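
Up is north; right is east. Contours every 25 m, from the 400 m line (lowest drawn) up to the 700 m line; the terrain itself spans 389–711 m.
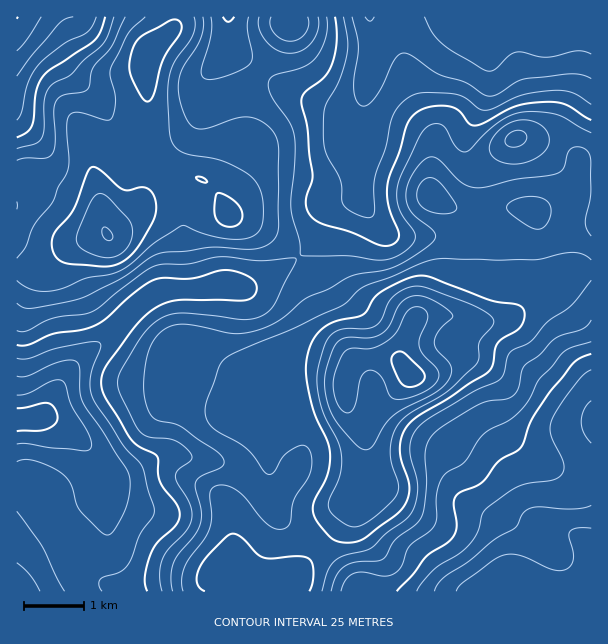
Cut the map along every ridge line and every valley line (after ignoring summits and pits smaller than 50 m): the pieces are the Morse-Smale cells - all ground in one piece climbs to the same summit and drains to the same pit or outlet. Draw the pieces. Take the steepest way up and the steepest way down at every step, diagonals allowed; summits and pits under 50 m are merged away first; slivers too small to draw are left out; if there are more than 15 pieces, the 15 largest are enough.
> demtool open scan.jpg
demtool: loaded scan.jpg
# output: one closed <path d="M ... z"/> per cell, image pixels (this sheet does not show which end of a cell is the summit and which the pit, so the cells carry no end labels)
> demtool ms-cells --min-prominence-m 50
<path d="M299 258l-48 28-78 3-21 6-11 7-33 35-24 18-12 13-14 19-10 23-7 6-25 4 0 62 19 2 11 8 6 20 18 27 8 18 24 25 9 4 23 0 39-6 24 2 9-4 18-12-7 16 1 10 70 0 1-13 5-2 34-37 30-40 9-29 0-22-5-20-12-16-6-15 0-18 8-17 0-4-24-33-14-30-6-21z"/><path d="M591 270l-9 0-12 4-15 14-49 31-30 3-24-6-30 0-6 3-6 8-8 23-1 12-9-4-29 0-7 2-7 6-5 14 0 18 6 15 11 13 3 8 3 15-1 28-8 23-16 24-42 48-11 7 1 13 302-1z"/><path d="M591 16l-221 1 4 18 0 18-7 24-11 60 4 57-10 6-18 6-6 6-14 31-14 14 10 18 6 21 14 30 16 21 9 15 3-2 7-2 29 0 9 4 2-17 13-26 18-5 24 1 20-48-2-43-6-12 27-4 33 1-4-6-2-8-1-25-7-29 2-3 13 1 36 13 9 5 5 7 11-2z"/><path d="M228 16l-52 0-4 14-14 12-10 11 0 70 14 36 9 10 5 2-8 1-9 6-13 14-7 17-31 25-6 0-30 12-30 24-26 0 1 150 24-4 7-6 10-23 14-19 12-13 24-18 33-35 11-7 21-6 78-3 34-20 13-9-23-21-32-16-13-4-7-13 0-11 17-18 7-16 1-17-2-12 0-25 6-20 7-10 0-3-20-16-10-11z"/><path d="M174 16l-158 1 1 253 25 0 30-24 26-11 10-1 31-25 7-17 13-14 9-6 8-1-5-2-9-10-12-30-4-16 0-56 4-7 22-20 3-7z"/><path d="M260 72l-8 12-6 20 0 25 2 12-1 17-7 16-17 18 0 11 7 13 37 16 17 10 13 14 3 0 12-13 14-31 6-6 18-6 10-6-4-57 8-39-10 11-19 0-36-13-18-10z"/><path d="M524 138l-6 0-2 3 6 20 4 42 4 6-33-1-27 4 6 12 2 43-14 36-6 12-5 3 23 4 30-3 49-31 15-14 12-4 10-1 0-105-11 0-5-7-9-5z"/><path d="M369 16l-78 0-1 7-12 22-18 27 21 14 40 18 20 6 13-1 10-13 3-19 7-24 0-18z"/><path d="M30 482l-14 1 1 109 200-1 0-9 5-14-16 10-9 4-24-2-39 6-23 0-9-4-24-25-8-18-18-27-6-20-5-5z"/><path d="M290 16l-60 0-2 4 0 21 11 14 21 17 18-27 12-22z"/>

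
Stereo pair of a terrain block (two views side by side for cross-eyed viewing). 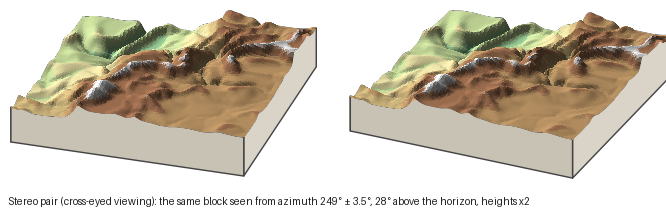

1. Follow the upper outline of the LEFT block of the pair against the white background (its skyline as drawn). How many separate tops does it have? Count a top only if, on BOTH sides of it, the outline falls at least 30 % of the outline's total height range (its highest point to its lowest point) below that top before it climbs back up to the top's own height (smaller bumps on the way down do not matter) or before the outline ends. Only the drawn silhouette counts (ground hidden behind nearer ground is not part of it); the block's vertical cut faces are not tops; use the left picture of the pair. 0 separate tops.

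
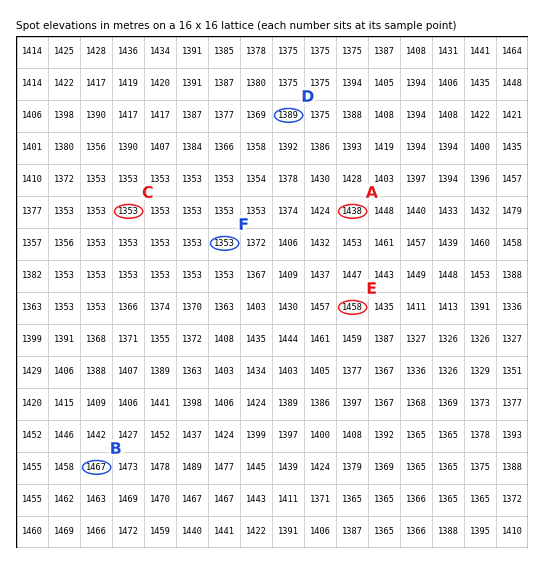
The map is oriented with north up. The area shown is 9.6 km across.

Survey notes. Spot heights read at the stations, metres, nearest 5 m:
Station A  1440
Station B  1465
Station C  1355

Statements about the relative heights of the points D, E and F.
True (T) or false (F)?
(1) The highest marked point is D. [F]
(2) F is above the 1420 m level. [F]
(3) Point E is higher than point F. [T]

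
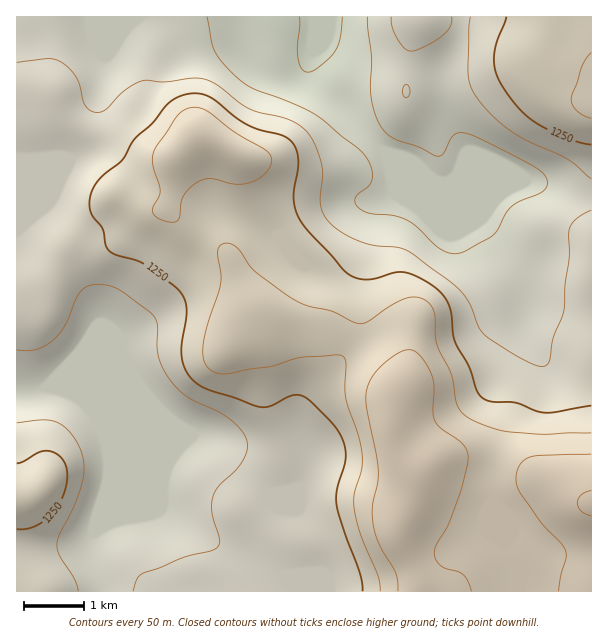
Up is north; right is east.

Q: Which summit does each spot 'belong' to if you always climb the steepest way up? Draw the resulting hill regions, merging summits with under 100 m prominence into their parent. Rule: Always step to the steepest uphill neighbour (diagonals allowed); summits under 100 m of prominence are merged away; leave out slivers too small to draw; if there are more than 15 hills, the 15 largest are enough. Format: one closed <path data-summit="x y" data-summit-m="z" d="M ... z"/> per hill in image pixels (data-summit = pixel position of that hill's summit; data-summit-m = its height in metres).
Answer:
<path data-summit="591 504" data-summit-m="1406" d="M323 16l-307 1 0 375 17-1 8-3 25 3 15 9 9 8 14 26 5 19 0 23-6 22 0 14-12 30 0 9 9 27 2 13 489 1 1-395-28-4-43-15-68 0-9 4-6 0-39-16-31-31-28-39-26-25-2-14 12-30z"/><path data-summit="591 104" data-summit-m="1305" d="M591 16l-267 0 0 11-11 24-1 12 7 14 21 19 28 39 31 31 12 6 27 10 6 0 9-4 68 0 43 15 27 3z"/><path data-summit="38 492" data-summit-m="1297" d="M53 388l-12 0-25 5 0 198 85 1 1-7-11-34 0-9 12-30 0-14 6-22-1-32-4-10-14-26-18-14z"/>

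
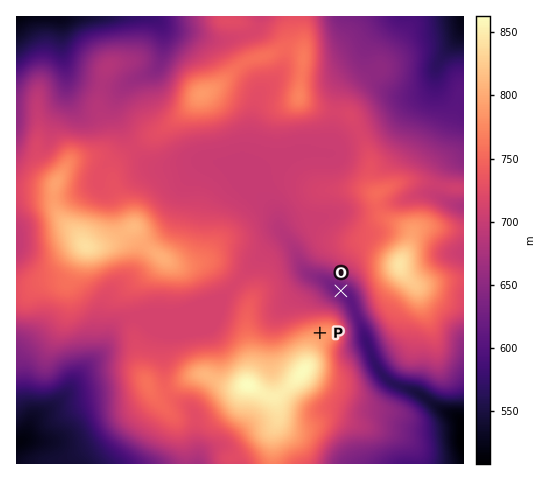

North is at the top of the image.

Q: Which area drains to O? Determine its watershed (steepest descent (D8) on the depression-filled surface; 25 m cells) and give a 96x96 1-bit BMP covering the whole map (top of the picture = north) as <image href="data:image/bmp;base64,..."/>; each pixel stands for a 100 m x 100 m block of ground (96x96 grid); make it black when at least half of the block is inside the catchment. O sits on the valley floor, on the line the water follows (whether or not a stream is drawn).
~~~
<image width="96" height="96" href="data:image/bmp;base64,Qk2+BAAAAAAAAD4AAAAoAAAAYAAAAGAAAAABAAEAAAAAAIAEAAATCwAAEwsAAAIAAAAAAAAA////AAAAAAAAAAAAAAAAAAAAAAAAAAAAAAAAAAAAAAAAAAAAAAAAAAAAAAAAAAAAAAAAAAAAAAAAAAAAAAAAAAAAAAAAAAAAAAAAAAAAAAAAAAAAAAAAAAAAAAAAAAAAAAAAAAAAAAAAAAAAAAAAAAAAAAAAAAAAAAAAAAAAAAAAAAAAAAAAAAAAAAAAAAAAAAAAAAAAAAAAAAAAAAAAAAAAAAAAAAAAAAAAAAAAAAAAAAAAAAADAAAAAAAAAAAAAAAPgAAAAAAAAAAAAAAfwAAAAAAAAAAAAAB/4AAAAAAAAAAAAAB/8AAAAAAAAAAAAAB/+AAAAAAAAAAAAAB//AAAAAAAAAAAAAB//gAAAAAAAAAAAAB//gAAAAAAAAAAAAB//gAAAAAAAAAAAAB//gAAAAAAAAAAAAB//wAAAAAAAAAAAAB//4AAAAAAAAAAAAB//8AAAAAAAAAAAAB//8AAAAAAAAAAAAB//8AAAAAAAAAAAAB//8AAAAAAAAAAAAB//8AAAAAAAAAAAAA//8AAAAAAAAAAAAA//8AAAAAAAAAAAAA//8AAAAAAAAAAAAA//+AAAAAAAAAAAAB///AAAAAAAAAAAAD///gAAAAAAAAAAAH///gAAAAAAAAAAAP///gAAAAAAAAAAAf///wAAAAAAAAAAA////4AAAAAAAAAAB////8AAAAAAAAA//////+AwAAAAAAB///////D4AAAAAAH////////8AAAAAAP////////8AAAAAAf////////+AAAAAA/////////+AAAAAB/////////8AAAAAB/////////4AAAAAB/////////wAAAAAD/////////AAAAAAD////////8AAAAAAH////////8AAAAAAH////////8AAAAAAP////////8AAAAAAP////////4AAAAAAf////////4AAAAAAf////////wAAAAAAf////////wAAAAAAf////////wAAAAAAf////////wAAAAAAf////////wAAAAAAP////////wAAAAAAH////////wAAAAAAD////////wAAAAAAB////////gAAAAAAA////////gAAAAAAAf///////AAAAAAAAH///////AAAAAAAAB//////+AAAAAAAAA//////+AAAAAAAAAf/////8AAAAAAAAAH/////8AAAAAAAAAD/////gAAAAAAAAAB////wAAAAAAAAAAA////AAAAAAAAAAAAf//+AAAAAAAAAAAAP//+AAAAAAAAAAAAB//+AAAAAAAAAAAAA//+AAAAAAAAAAAAAf/+AAAAAAAAAAAAAP/+AAAAAAAAAAAAAH/+AAAAAAAAAAAAAD//AAAAAAAAAAAAAA//AAAAAAAAAAAAAAH/AAAAAAAAAAAAAAA+AAAAAAAAAAAAAAAAAAAAAAAAAAAAAAAAAAAAAAAAAAAAAAAAAAAAAAAAAAAAAAAAAAAAAAAAAAAAAAAAAAAAAAAAAAAAAAAAAAAAAAAAAAAAAAAAAAAAAA="/>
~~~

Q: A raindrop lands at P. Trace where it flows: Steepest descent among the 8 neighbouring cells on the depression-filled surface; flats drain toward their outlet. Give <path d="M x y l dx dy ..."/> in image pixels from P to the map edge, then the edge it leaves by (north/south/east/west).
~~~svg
<path d="M320 333l0-27 15-15 6 0 2 1 7 6 0 3 4 5 1 6 7 14 12 35 7 11 12 12 19 6 7 3 16 13 11 6 2 0 7 4 8 8"/>
exit: east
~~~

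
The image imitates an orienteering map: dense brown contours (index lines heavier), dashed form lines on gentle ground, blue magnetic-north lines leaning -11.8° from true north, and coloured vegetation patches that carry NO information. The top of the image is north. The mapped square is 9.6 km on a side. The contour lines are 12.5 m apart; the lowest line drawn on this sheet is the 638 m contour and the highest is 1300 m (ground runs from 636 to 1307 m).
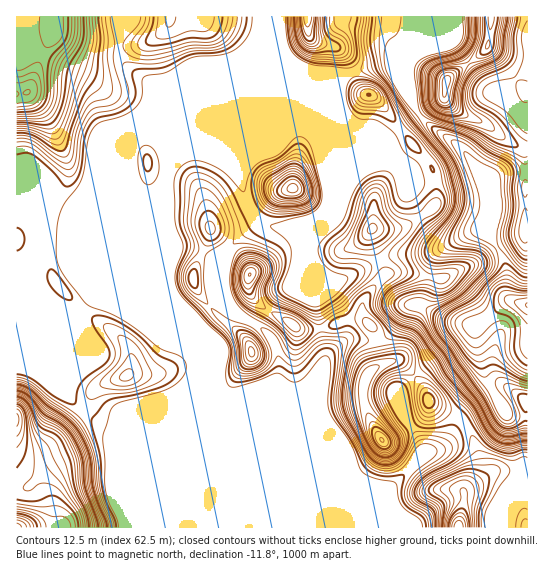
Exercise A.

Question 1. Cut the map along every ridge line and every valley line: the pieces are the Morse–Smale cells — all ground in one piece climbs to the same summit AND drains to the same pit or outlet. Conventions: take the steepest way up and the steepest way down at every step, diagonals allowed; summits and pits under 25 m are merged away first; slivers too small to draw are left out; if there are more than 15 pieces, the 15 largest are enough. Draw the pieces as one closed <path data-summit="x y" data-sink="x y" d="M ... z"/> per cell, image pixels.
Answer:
<path data-summit="458 527" data-sink="527 305" d="M170 291l1 12 48 116-2 23-2 8-5 5-4 0-6-5-9-19 0 97 337-1 0-109-21-3-12-19-8 3-18 12-12 11-9 19-7 7-19 7-33 34-26-5-6-3-10-9-62-25-51-50-10-4-8-12-27-67-13-13z"/><path data-summit="17 94" data-sink="527 305" d="M119 16l-103 1 1 196 12 3 20 9 18 2 75-31 2-2-7-5-6-20 0-16 2-8 8-8 154-63-108-1-18 8-18 3-20-13-11-14z"/><path data-summit="382 439" data-sink="527 305" d="M441 249l-14 4-36 3-52 25-5 0-12-8 6 18 17 27 0 20-18 19-4 12-21 22-59 1-11 5 53 50 62 25 12 11 30 6 35-36-5-15-15-23-4-26 30-26 31-22 14-15-33-9-19-11 10-45z"/><path data-summit="127 375" data-sink="527 305" d="M163 187l-6 6-7 2-26 26-31 73-16 22-11-3-30-23 0 32 29 71 26 24 20 10 10-2 32-14 12-12 20-12 10-17-2-15-24-56-1-77-3-32z"/><path data-summit="17 527" data-sink="527 305" d="M195 363l-2 11-5 9-26 18-44 44-5 3-6-1-13 2-24 8-20 11-21 19-12 1-1 39 174 1 1-97 6 15 9 9 4 0 5-5 4-17 0-14z"/><path data-summit="17 527" data-sink="527 305" d="M337 73l-42 0-154 64-8 8-2 8 0 16 6 20 7 5-2 2-75 31-18-2-20-9-12-3-1 89 5-1 13-16 20 20 17 11 6 0 16-22 28-69 29-30 7-2 7-7 5-19 12-11 152-64 7-7 4-8-1-2z"/><path data-summit="250 274" data-sink="527 305" d="M319 216l-29 12-19-1-12-4-20 14-14 17-2 13 0 22 6 18 10 9 24 13 10 12 6 16-2 22-11 8-17 5 53-1 11-10 11-15 1-15-9-52-3-5 0-29-4-11 0-12z"/><path data-summit="373 229" data-sink="527 305" d="M345 113l-2 58-15 35-8 9-11 27 0 12 6 12 14 13 10 2 44-22 15-4 35-3 25-12 1-3-17 0-15-14-19-30-9-28-36-36-8-2z"/><path data-summit="17 527" data-sink="527 305" d="M478 231l-4 0-20 10-18 14-13 51 19 11 34 9 0 16 8 31 7 16 16 26 20 2 1-111-11-3-10-8 0-25-3-9-12-22z"/><path data-summit="446 82" data-sink="527 305" d="M454 43l-27 6-15 10-4 10 4 33 9 16 36 26 19 23 19 44-4 27 14 27 2 30 10 8 10 2 1-155-22-10-20-16-27-12-14-13-1-6 3-14 21-16z"/><path data-summit="210 229" data-sink="527 305" d="M330 93l-149 63-12 11-5 18 4 44 7 17 2 2 16 1 18 10 6 0 8-6 14-16 22-14-14-21-7-24 3-8 12-14 23-11z"/><path data-summit="170 17" data-sink="527 305" d="M278 16l-157 0-2 37 5 10 7 8 20 13 18-3 18-8 127 0-20-9-9-10-5-13z"/><path data-summit="17 419" data-sink="527 305" d="M34 285l-9 12-9 6 1 185 12-1 21-19 20-11 24-8 13-2 6 1 5-3 31-31-32 13-6 0-20-10-20-18-8-12-27-65 0-32z"/><path data-summit="293 189" data-sink="527 305" d="M339 85l-61 60-23 11-12 14-3 8 7 24 6 12 9 9 20 5 13-1 23-10 10-11 16-40 0-55-4-9z"/><path data-summit="458 527" data-sink="527 305" d="M419 115l-30 24-25-9 35 35 13 36 15 22 11 12 7 4 12 0 21-8 12 6 5-16 0-10-19-44-19-23-24-16z"/>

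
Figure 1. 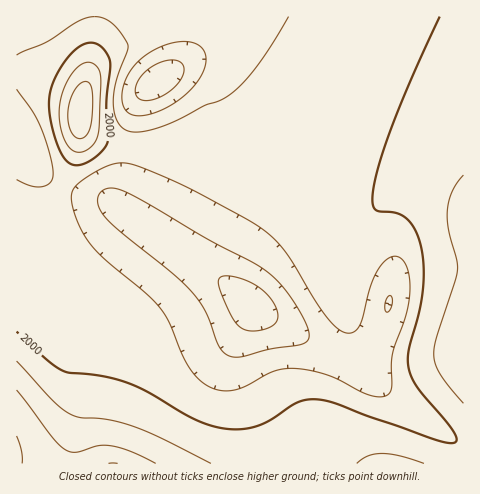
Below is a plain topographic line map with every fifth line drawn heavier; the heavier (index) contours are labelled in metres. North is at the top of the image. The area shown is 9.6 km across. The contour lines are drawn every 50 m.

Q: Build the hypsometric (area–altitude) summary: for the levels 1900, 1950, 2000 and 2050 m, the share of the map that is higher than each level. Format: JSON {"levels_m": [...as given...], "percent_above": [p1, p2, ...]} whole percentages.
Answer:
{"levels_m": [1900, 1950, 2000, 2050], "percent_above": [91, 72, 27, 8]}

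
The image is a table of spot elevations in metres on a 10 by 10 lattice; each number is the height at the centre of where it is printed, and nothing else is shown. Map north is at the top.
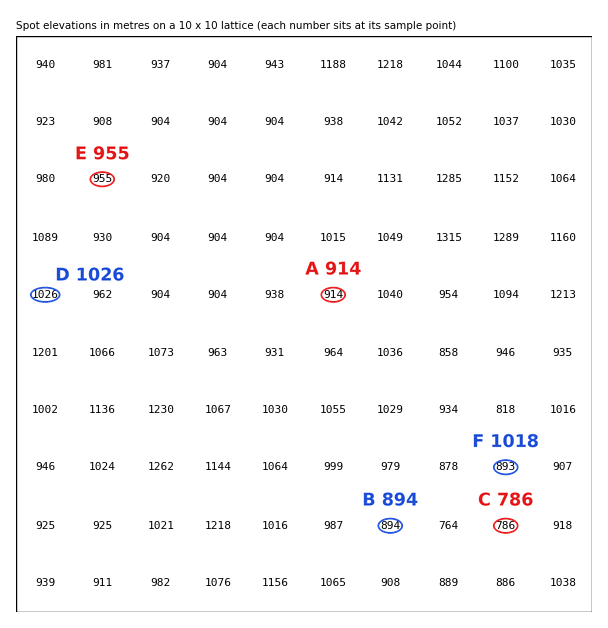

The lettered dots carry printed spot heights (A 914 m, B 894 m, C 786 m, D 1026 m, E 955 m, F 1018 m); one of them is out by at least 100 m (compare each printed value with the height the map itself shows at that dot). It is F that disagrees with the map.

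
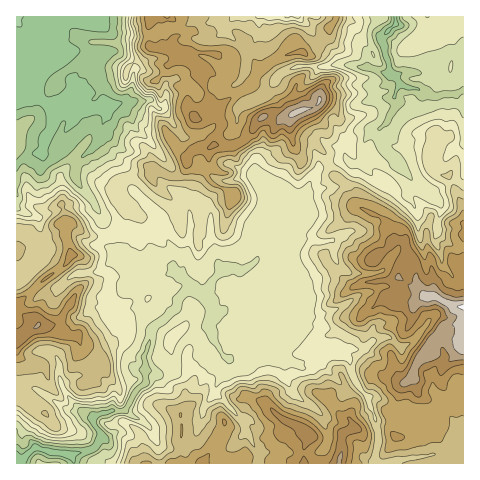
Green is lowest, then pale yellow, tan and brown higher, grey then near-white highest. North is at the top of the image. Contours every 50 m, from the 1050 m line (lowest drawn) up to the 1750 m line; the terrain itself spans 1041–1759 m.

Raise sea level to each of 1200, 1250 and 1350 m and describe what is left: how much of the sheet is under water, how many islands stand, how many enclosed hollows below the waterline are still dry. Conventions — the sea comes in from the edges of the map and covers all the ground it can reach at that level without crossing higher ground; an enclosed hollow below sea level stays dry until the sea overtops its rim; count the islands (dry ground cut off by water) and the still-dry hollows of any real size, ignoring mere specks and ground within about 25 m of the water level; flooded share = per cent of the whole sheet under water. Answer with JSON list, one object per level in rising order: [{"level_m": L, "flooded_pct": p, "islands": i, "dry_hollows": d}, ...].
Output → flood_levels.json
[{"level_m": 1200, "flooded_pct": 11, "islands": 0, "dry_hollows": 0}, {"level_m": 1250, "flooded_pct": 18, "islands": 0, "dry_hollows": 0}, {"level_m": 1350, "flooded_pct": 46, "islands": 0, "dry_hollows": 0}]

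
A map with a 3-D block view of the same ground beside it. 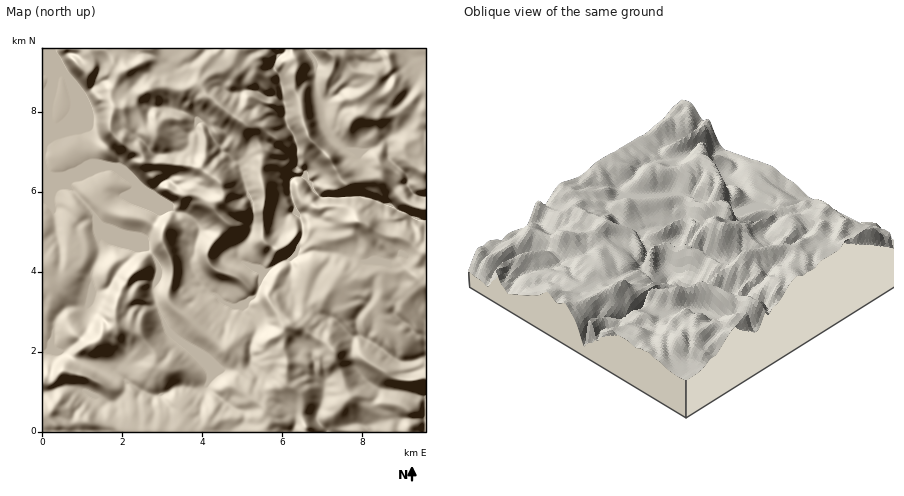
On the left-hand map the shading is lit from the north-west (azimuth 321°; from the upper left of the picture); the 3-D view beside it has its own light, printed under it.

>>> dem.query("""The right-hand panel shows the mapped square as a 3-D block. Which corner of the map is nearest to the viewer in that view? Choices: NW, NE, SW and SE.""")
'NE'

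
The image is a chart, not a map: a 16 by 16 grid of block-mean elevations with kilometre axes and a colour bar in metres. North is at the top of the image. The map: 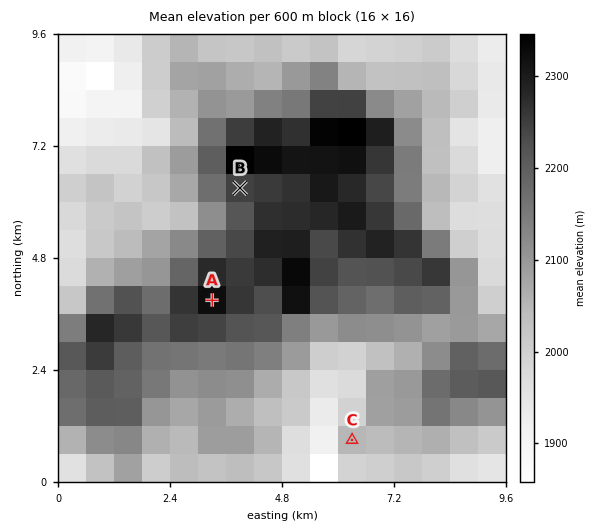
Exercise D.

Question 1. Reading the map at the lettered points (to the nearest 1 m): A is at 2337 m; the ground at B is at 2238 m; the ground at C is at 2063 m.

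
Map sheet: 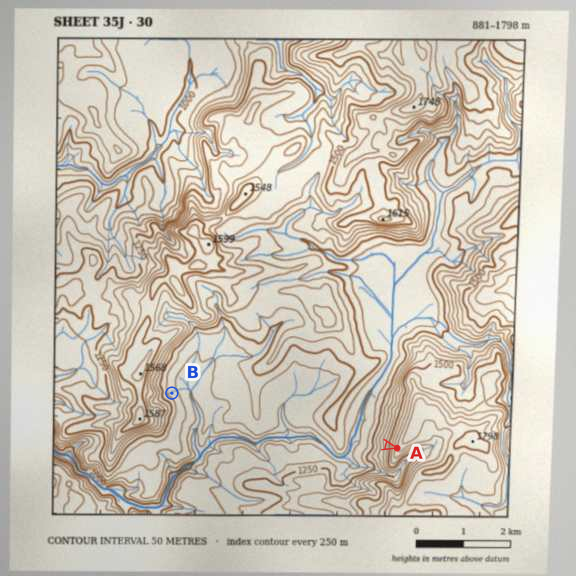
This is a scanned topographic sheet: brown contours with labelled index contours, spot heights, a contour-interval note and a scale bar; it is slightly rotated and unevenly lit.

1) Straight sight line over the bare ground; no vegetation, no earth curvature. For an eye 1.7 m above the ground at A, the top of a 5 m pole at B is in view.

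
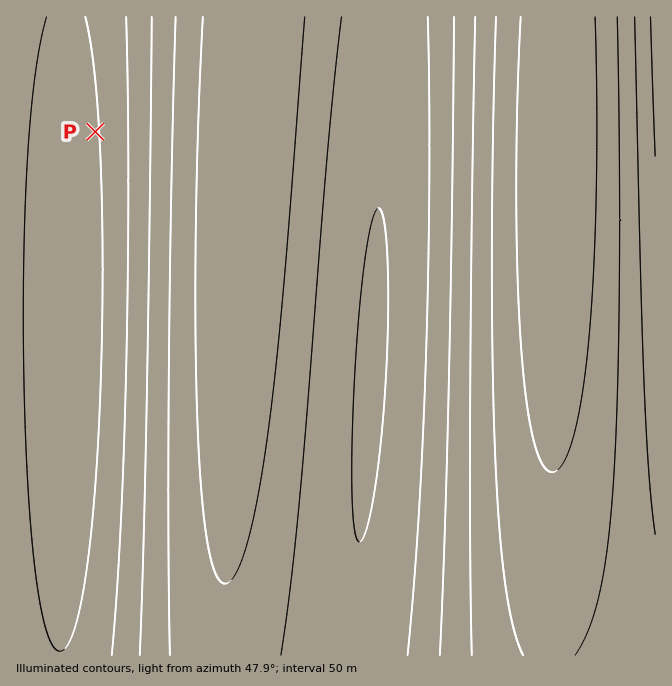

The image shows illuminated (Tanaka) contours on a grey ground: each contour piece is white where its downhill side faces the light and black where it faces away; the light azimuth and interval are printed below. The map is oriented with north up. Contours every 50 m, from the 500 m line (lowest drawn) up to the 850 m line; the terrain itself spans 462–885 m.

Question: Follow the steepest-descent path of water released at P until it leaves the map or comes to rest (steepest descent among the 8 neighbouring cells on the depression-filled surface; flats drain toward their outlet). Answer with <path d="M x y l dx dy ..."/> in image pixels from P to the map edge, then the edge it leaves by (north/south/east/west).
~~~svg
<path d="M95 132l145 0 0-40 2-2 0-20 2-2 0-15 1-1 0-10 2-2 0-8 2-2 0-5 1-2 0-3 2-3"/>
exit: north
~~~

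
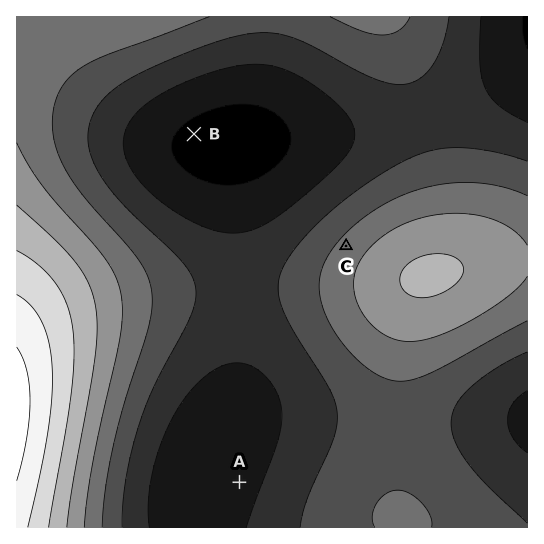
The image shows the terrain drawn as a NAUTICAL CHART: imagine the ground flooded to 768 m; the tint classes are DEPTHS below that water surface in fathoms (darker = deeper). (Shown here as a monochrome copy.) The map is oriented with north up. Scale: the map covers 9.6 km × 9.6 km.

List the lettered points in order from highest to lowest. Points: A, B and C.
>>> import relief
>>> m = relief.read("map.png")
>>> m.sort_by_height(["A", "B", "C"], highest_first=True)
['C', 'A', 'B']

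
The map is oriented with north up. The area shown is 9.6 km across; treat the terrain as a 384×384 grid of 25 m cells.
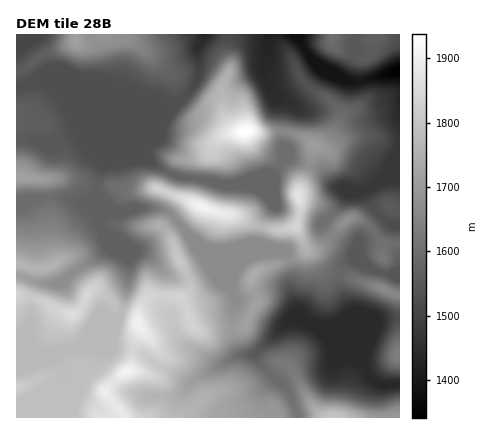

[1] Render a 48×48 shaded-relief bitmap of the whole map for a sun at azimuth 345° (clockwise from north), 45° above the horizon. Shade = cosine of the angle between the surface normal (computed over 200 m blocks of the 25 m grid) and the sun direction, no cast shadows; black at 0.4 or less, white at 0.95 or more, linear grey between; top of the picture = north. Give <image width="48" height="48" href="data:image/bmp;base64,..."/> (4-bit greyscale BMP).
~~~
<image width="48" height="48" href="data:image/bmp;base64,Qk32BAAAAAAAAHYAAAAoAAAAMAAAADAAAAABAAQAAAAAAIAEAAATCwAAEwsAABAAAAAAAAAAAAAAABEREQAiIiIAMzMzAERERABVVVUAZmZmAHd3dwCIiIgAmZmZAKqqqgC7u7sAzMzMAN3d3QDu7u4A////AIiIiImqmImqupmZh3iIiZmZmIve3d3u3IiIiImqiJmqqpmZl3iImZmZmJzu7d3u7niIiImqiJmImYiaqYiIiaqqmLzu7t3e73eIiIiaqXZmZmeJqqmIiJu6ibvN3Lu7zamIiIiay3Q0Vmd3m7uqmZqYiqq7u6qXZqqpmIiJvLhWeIdmeavLqqmHiYiaqpmGMZmZmZmZq8ypmHZmZnm8u6mImHeJmZmHQ4iImZmZmry5h3iHdlV5mquqqXeImZmZiIiIiImZmZqXZoiHZURERZzcupiIiImruoiId3iIiJmGZ4h2VFVUIlrNzLmYiIiby4iId2aIiJl2iIh2Z3d3UyWszLmIiIiazIiId2VoiJqYmYiHiYiJhSJpqpiIiIiJu3iIiIZXiIq5mIiImYialiEmiYdmeIiIiXd4mrpmiIvKiIiIiIiJqEEDZ3VEVnZURXeavNyGeJvbiIiIiZiJmXQjRVVVREMhE5q83dy4eKvcqqqpiaqYeIdUREZmVDIjabu6qrzbmZvczMy6mamZh3ZVVVZ3ZVaKu6h1VovdyprN3MuZmZiJqGQzRVZ3eJvMund3VFjN7KrN26d4mYiJu5dDNERniqqoZ5qqmGaL3Lqt24eJmIiIm7qXZDNGeZl2Zru7u6iIqqmaqYiZmIiIiaqphlVVZ4iIhqqqu7upmYh3eImZh2VneIdVVomGVomZmKqqqrupmIdURoqodTIiNFQiJYq4VGeKu6qqqqqpiIh3Z5umMzMhE1eYZVm6dEaKqqqqmZmZiZq8zLpzIjREVp3utjWbt1eZiKqqmZmZiZm83bcyNGiZmZzutyJZ3bqpd5maqZmIiHd3ZkI2m83u3Kq5ZjNpzuypmWd3iIiIiHdkECat7u7+7bmXaFV6q8u7ujMzRGeImImYd63/7t3My5iZu3VoiImru0RWVWeJqqq87t3ty4ZmiIib3aZDRmeJqpmrupmZq7vN/9lkMQABNWeL7rdBFGd4iLu8zLqqmaq8zIQiEAARESV6zKdTJGd3iMy7uqmZiIiZmZmXZVRDEBR4qYZmVGd3eMupmZmIiIiIms25mXZTEBNoiId4dVZ2aKmYiJmIiIiIibu6updTIQFGaKqpl2Z3eIiIiJiIiIiIiJqqu7mHdUVonNy6mYiJmIiIiIiIiIiIiJupq7u8uprM3u7bqZmZmYiJmYiIiIiIiJvLqqvMyovd3dzLqIiJiJmZmYiIiIiIiInNyZq8uXnMupmaqpiIiKmZmIiIiIiIiIid25qruHipmHeKzMqIiKqZmIiIiIiIiId63bmbuIiYd3m8zd26qYmZiIiIiIiId3d3vdqJuZiId5vczMzMy3eIiIiIiIh3ZniHnN2WiZmYiKu7l1Z5u5d3iHVVVnd2ZniZms3GaImZiaqGQyEBR7qGZTIiNEVVZ3iZqr3qZ4mZqpcxFFQgAaupdDNEQzNGeIiIq7zsh4mZuoQSR4h0IJq7qGZ3dlVniZiHi8u7iImbuoZmeIiHZYmrupiIiHd4iZmXe8uph4mryomYd4iHdw=="/>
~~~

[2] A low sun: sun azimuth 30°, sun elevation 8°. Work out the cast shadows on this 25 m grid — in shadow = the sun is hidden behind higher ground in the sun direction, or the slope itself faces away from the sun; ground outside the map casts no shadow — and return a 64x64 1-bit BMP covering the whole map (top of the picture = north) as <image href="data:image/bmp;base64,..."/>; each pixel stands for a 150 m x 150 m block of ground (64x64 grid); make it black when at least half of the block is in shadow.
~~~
<image width="64" height="64" href="data:image/bmp;base64,Qk0+AgAAAAAAAD4AAAAoAAAAQAAAAEAAAAABAAEAAAAAAAACAAATCwAAEwsAAAIAAAAAAAAA////AAAAAAAAAAAAAAPAAAAAAAAAA4AAAAYAAAADgAAABgAAAAMAAAAAPwAAAgAcAAB/AAAAAB4AAH4AAAAAHwAAAAAAAAAfAAAAAAAAAB8AAAAAAAAADwAABwGMAAAEAABOB44AAAAAAHwPDgAB8AAAeA4EAAH4AAAwAAAAA/gAgDAAAABH/AAAAAAAAf/+AAAAAAAP//8QAAAAAA/3/wAAAAAAD/P/AAAAAAQP4/4AAAAABg/D+BwAAAAAD4GA/gAAcAAfgADiAADwAB/AHAAAEeMAB+A8AAA/5+D/wDgAAH/P+f8AIAAAf8///wAAAAB/n///AAAAAH+///4A4AAAf3//wADgAAA4//gAAIAAAD//4BwAAAAAP/8AHgAA4AD//AAeAAD8AB/wAB4AAP8BD4DgHAAA/wAEB/wIDADwAAA//ggfAAAAAP//AB8AAAAB///gHAAAAAH//8AYAAAAAYY/hwAAAAAADD8PAAAAAAAAPw8AAAAAAAA/jwAAAAAAMAAAAAAAAAAYAAAAAAAAAAAAAAAAAAAAAAAAAAAAAAAAAAHwAAAAAAAAA/AAAAAAAAAHwAACAAAAAAeAAAfgAAAABwfAB/84AAAGP/gH//wAAAR//gf//AAABP//B//8AAAA/w8D//gAAAD8AwPh8AAAAPgBAAAAAAAA4AABAAAAAAAgAA=="/>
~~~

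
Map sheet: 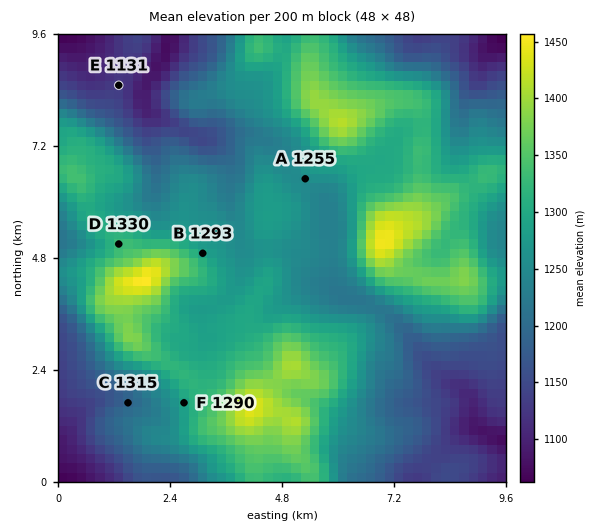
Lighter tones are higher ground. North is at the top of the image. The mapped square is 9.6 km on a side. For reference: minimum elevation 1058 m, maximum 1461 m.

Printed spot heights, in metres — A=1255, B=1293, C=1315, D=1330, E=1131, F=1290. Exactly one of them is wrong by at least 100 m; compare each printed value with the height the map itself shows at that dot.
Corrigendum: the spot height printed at C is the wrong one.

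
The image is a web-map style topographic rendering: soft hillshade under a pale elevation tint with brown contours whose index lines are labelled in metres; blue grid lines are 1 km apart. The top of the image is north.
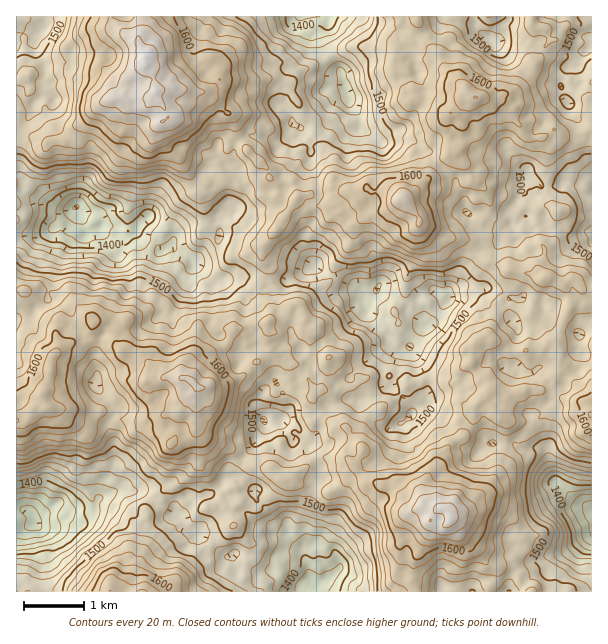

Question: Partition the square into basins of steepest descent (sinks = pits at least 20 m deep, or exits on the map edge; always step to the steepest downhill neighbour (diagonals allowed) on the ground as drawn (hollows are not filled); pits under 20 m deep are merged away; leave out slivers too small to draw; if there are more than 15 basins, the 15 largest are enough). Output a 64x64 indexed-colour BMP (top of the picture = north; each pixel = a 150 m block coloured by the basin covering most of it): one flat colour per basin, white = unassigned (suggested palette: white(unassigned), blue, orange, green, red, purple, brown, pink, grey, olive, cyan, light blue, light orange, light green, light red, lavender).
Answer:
<image width="64" height="64" href="data:image/bmp;base64,Qk12CAAAAAAAAHYAAAAoAAAAQAAAAEAAAAABAAQAAAAAAAAIAAATCwAAEwsAABAAAAAAAAAA////ALR3HwAOf/8ALKAsACgn1gC9Z5QAS1aMAMJ34wB/f38AIr28AM++FwDox64AeLv/AIrfmACWmP8A1bDFACIiIiIiIiMzMzMzMzMzMzMzMzMzMzMAAAAAAAAFVVVVIiIiIiIiIzMzMzMzMzMzMzMzMzMzMwAAAAAAAFVVVVUiIiIiIiIjMzMzMzMzMzMzMzMzMzMzAAAAAAAAVVVVVSIiIiIiIiMzMzMzMzMzMzMzMzMzMzMAAAAAVQVVVVVVIiIiIiIiIjMzMzMzMzMzMzMzMzMzMzAAAAVVVVVVVVUiIiIiIiIiMzMzMzMzMzMzMzMzMzMzMAAAVVVVVVVVVSIiIiIiIiIzMzMzMzMzMzMzMzMzMzMzAAVVVVVVVVVVIiIiIiIiIjMzMzMzMzMzMzMzMzMzMzMABVVVVVVVVVUiIiIiIiIiIzMzMzMzMzMzMzMzMzMzMyJVVVVVVVVVVSIiIiIiIiIjMzMyMzMjMzMzMzMzMzPDVVVVVVVVVVVVIiIiIiIiIiIzMzIiIiIzMzMzMzMzPMVVVVVVVVVVVVUiIiIiIiIiIiMzIiIiIiMzMyIzMzPMxVVVVVVVVVVVVSIiIiIiIiIiIjMiIiIiKjIiIiM8zMzMVVVVVVVVVVVVIiIiIiIiIiIiIiIiIiKqqiIiIszMzMxVVVVVVVVVVVUiIiIiIiIiIiIiIiIiqqqqoiIqzMzMzMVVVVVVVVVVVSIiIiIiIiIiIiIiIiqqqqqqqqrMzMzMzFVVVVVVVVVVIiIiIiIiIiIiIiIqqqqqqqqqqszMzMzMVVVVVVVVVVUiIiIiIiIiIiIiKqqqqqqqqqqozMzMzMzMVVVVVVVVVSIiIiIiIiIiIiKqqqqqqqqqqoiMzMzMzMxVVVVVVVVVIiIiIiIt3dIiIqqqqqqqqqoRiIzMzMzMzMVVVVVVVVUiLd3d3d3d3d0iqqqqqqqqoRGIiIzMzMzMxVJVVVVVVSIt3d3d3d3d3dKqqqqqqqqhGIiIiMzMzMzMIlVVVVIgIi3d3d3d3d3d3aqqqqqqqqIRiIiIjMzMzMzCIiIiIiAiIt3d3d3d3d3SIiKqqqqqIhERiIiJnMyczCIiIiIiACIi3d3d3d3RERIiIiKqqqoiERmZmZmZmZzCIiIiIgAAIiLd3d3d3dEREiIiIiqqoiIhmZmZmZmZmZIiIiIiAAAiIt3d3d3RERERIiIiIqIiIiiZmZmZmZmZkiIiIiIAACIiIt3d0REREREiIiIiIiIiiIiZmZmZmZmSIhEREgAAIiIiIiIhERERERIiIiIiIiKIiIiZmZmZmZkRERERAAAiIiIiIhERERERERERIiIiiIiIiImZmZmZmZEREREQACIiIiIRERERERERERER7iKIiIiIiJmZmZmZkRERERAAIiIiIRERERERERERERHuIoiIiIiImZmZmZmREREREAAiIiERERERERERERERGI7uiIiIiIiJmZmZmYgRERERABEREREREREREREREREYju7oiIiIiImZmZmZiIERERAAERERERERERERERERERju7u7oiIiIiZmZmZmIgRERYGYREREREREREREREREREe7u7uiIiIiImZmZmYiBFmZmZhERERERERERERERERER7u7u7oiIiIiZmZmZhmZhZmZmERERERERERERERERER7u7u7uiIiIiJmZmZZmZmEWZmYREREREREREREREREREe7u7u7oiIiIiZmZlmZmZmZmZhERERERERERERERERER7u7u7uiIiIiJmWZmZmZmZmZmEREREREREREREREREREe7u7u7oiIiIlmZmZmZmZmZmYRERERERERERERERERERHu7u7u6IiIhmZmZmZmZmZmZhEREREREREREREREREREe7u7u7u6IhmZmZmZmZmZmZmERERERERERERERERERERLu5E7u7uhmZmZmZmZmZmZmYRERERERERERERERERESIkRERHfnd3ZmZmZmZmZmZmZhERERERERERERERERERJERER3d3d3d2IiZmZmZmZmZmERERERERERERERERERFERERHd3d3d3ciImZmZmZmZmYRERERERERERERERERFEREREd3d3d3d3IiZmZmZmZmZhERERERERERERERERFERERER3d3d3d3dyZmZmZmZmZmERERERERERERERERFERERER3d3d3d3d3JmZmZmZmZmYRu7sREREREREREREURERER3d3d3d3d3ciZmZmZmZmZru7u7EREREREREREURERERHd3d3d3d3dyJmZmb/////u7u7uxERERERERERREREREd3d3d3d3d3JmZmZv////+7u7u7sRERERERERREREREd3d3d3d3d3RGZmZv/////7u7u7u7ERERERERREREREd3d3d3d3d0RERmZv//////u7u7u7u7IiERERRERERER3d3d3d3d0RERAAAD/////+7u7u7u7siJERCIkRERER3d3d3d3d3RERAAAAA/////7u7u7u7IiIkREQiJEREREd3d3d3d3RERAAAAAAP////u7u7u7siIiREREJEREREREd3d3d3RERAAAAAAAD///+7u7u7uyIiREREREREREREREd3d3dEREAAAAAAAP///7u7u7u7IiJEREREREREREREREd0REREAAAAAAAAD///u7u7u7uyIkREREREREREREREREREREAAAAAAAAAP//+7u7u7u7siREREREREREREREREREREQAAAAAAAAA///7u7u7u7siJERERERERERERERERERERAAAAAAAAP////"/>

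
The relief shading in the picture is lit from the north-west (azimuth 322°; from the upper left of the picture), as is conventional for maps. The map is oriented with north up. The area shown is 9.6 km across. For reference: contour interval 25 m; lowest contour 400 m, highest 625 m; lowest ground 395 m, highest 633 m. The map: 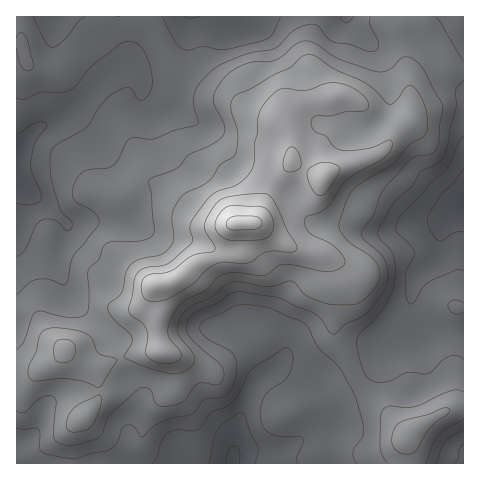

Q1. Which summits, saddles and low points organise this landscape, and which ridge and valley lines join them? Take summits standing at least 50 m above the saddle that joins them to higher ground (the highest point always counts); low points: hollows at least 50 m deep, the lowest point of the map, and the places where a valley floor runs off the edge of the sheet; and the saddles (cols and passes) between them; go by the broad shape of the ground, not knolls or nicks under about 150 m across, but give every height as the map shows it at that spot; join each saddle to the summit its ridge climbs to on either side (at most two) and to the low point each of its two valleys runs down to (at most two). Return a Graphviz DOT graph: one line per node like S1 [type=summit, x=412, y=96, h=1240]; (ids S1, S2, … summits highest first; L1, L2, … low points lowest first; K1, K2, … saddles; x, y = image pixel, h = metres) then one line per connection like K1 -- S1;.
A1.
graph terrain {
  S1 [type=summit, x=242, y=223, h=633];
  S2 [type=summit, x=407, y=437, h=537];
  L1 [type=low, x=232, y=461, h=395];
  L2 [type=low, x=17, y=160, h=401];
  L3 [type=low, x=463, y=206, h=405];
  L4 [type=low, x=463, y=463, h=445];
  K1 [type=saddle, x=463, y=407, h=514];
  K2 [type=saddle, x=399, y=19, h=489];
  K3 [type=saddle, x=360, y=385, h=478];
  K1 -- S2;
  K1 -- L3;
  K1 -- L4;
  K2 -- S1;
  K2 -- L2;
  K2 -- L3;
  K3 -- S1;
  K3 -- S2;
  K3 -- L1;
  K3 -- L3;
}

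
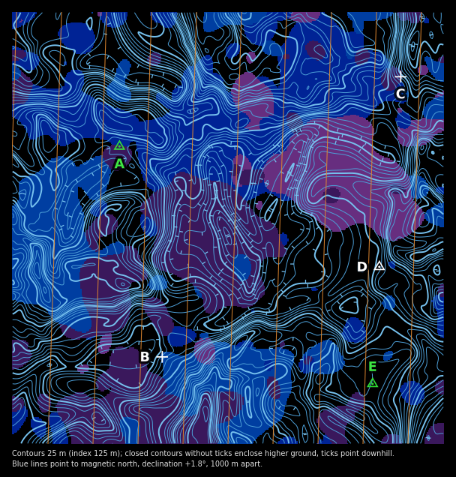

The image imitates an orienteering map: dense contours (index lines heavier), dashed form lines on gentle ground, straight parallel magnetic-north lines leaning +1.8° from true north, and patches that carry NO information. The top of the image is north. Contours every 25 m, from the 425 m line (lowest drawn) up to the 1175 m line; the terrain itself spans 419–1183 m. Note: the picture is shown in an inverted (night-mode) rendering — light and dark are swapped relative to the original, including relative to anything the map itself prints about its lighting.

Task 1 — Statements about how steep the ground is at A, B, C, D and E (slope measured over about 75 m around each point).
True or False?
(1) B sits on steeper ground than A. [True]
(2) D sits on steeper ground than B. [False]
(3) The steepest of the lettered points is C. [True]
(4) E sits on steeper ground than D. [False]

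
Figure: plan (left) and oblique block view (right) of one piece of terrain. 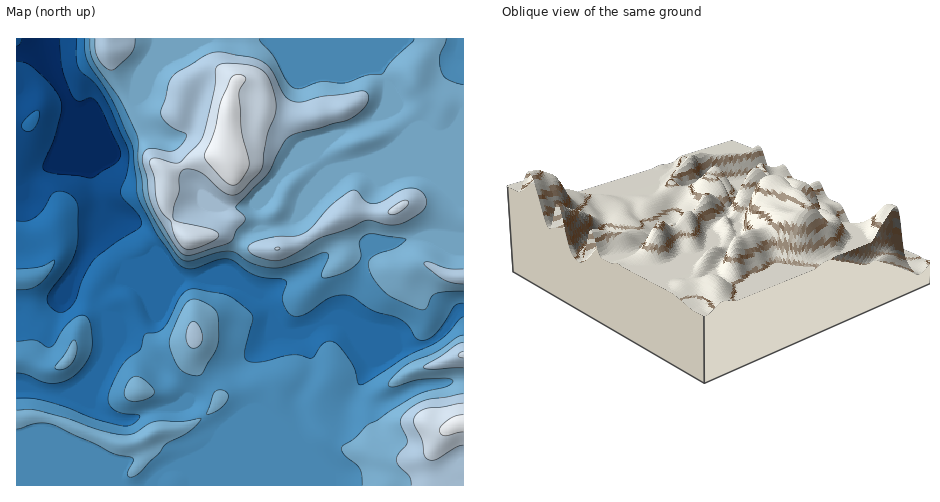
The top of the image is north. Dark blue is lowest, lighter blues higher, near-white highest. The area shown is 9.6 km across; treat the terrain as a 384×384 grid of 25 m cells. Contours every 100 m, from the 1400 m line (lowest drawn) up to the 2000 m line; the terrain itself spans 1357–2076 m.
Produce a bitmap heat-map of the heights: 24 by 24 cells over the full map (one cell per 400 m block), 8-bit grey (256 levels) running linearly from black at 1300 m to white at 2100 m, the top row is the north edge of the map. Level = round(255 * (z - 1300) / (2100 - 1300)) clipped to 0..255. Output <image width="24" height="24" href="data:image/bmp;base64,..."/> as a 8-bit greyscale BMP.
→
<image width="24" height="24" href="data:image/bmp;base64,Qk12BgAAAAAAADYEAAAoAAAAGAAAABgAAAABAAgAAAAAAEACAAATCwAAEwsAAAABAAAAAAAAAAAAAAEBAQACAgIAAwMDAAQEBAAFBQUABgYGAAcHBwAICAgACQkJAAoKCgALCwsADAwMAA0NDQAODg4ADw8PABAQEAAREREAEhISABMTEwAUFBQAFRUVABYWFgAXFxcAGBgYABkZGQAaGhoAGxsbABwcHAAdHR0AHh4eAB8fHwAgICAAISEhACIiIgAjIyMAJCQkACUlJQAmJiYAJycnACgoKAApKSkAKioqACsrKwAsLCwALS0tAC4uLgAvLy8AMDAwADExMQAyMjIAMzMzADQ0NAA1NTUANjY2ADc3NwA4ODgAOTk5ADo6OgA7OzsAPDw8AD09PQA+Pj4APz8/AEBAQABBQUEAQkJCAENDQwBEREQARUVFAEZGRgBHR0cASEhIAElJSQBKSkoAS0tLAExMTABNTU0ATk5OAE9PTwBQUFAAUVFRAFJSUgBTU1MAVFRUAFVVVQBWVlYAV1dXAFhYWABZWVkAWlpaAFtbWwBcXFwAXV1dAF5eXgBfX18AYGBgAGFhYQBiYmIAY2NjAGRkZABlZWUAZmZmAGdnZwBoaGgAaWlpAGpqagBra2sAbGxsAG1tbQBubm4Ab29vAHBwcABxcXEAcnJyAHNzcwB0dHQAdXV1AHZ2dgB3d3cAeHh4AHl5eQB6enoAe3t7AHx8fAB9fX0Afn5+AH9/fwCAgIAAgYGBAIKCggCDg4MAhISEAIWFhQCGhoYAh4eHAIiIiACJiYkAioqKAIuLiwCMjIwAjY2NAI6OjgCPj48AkJCQAJGRkQCSkpIAk5OTAJSUlACVlZUAlpaWAJeXlwCYmJgAmZmZAJqamgCbm5sAnJycAJ2dnQCenp4An5+fAKCgoAChoaEAoqKiAKOjowCkpKQApaWlAKampgCnp6cAqKioAKmpqQCqqqoAq6urAKysrACtra0Arq6uAK+vrwCwsLAAsbGxALKysgCzs7MAtLS0ALW1tQC2trYAt7e3ALi4uAC5ubkAurq6ALu7uwC8vLwAvb29AL6+vgC/v78AwMDAAMHBwQDCwsIAw8PDAMTExADFxcUAxsbGAMfHxwDIyMgAycnJAMrKygDLy8sAzMzMAM3NzQDOzs4Az8/PANDQ0ADR0dEA0tLSANPT0wDU1NQA1dXVANbW1gDX19cA2NjYANnZ2QDa2toA29vbANzc3ADd3d0A3t7eAN/f3wDg4OAA4eHhAOLi4gDj4+MA5OTkAOXl5QDm5uYA5+fnAOjo6ADp6ekA6urqAOvr6wDs7OwA7e3tAO7u7gDv7+8A8PDwAPHx8QDy8vIA8/PzAPT09AD19fUA9vb2APf39wD4+PgA+fn5APr6+gD7+/sA/Pz8AP39/QD+/v4A////AH19fX19fXx0dXNzc3Nzc3NzdYCTm6exsX19fX19gIN9dnRzc3Nzc3N1fIiVoLPAtX19fYCFiI6PgXl0c3Nzc3R7fIWOmrbW04SBf3VkX2d8e316dHNzc3V2cHiCmsPW4WtlW1RWbntxaGl+fHV1c3FwaWpyfJmstlhfXlRUbYV2cHR6d3R1cWtuaWFwgH1/h21zfmdTW2xoe4x7amNlaGRoZ1hWbIyfqGVhcnVWU11riZ6KbV1VWFhgXFNSU19vm1lXXW1WUllZgJ+MbmBTVFRUU1JTWGlnZVNKPlJTVVVMZI6AbF1UYGZZVVtmcX52YV9ON0NRUU5MUGNdVlFUY3RwZ2t8iomFhmNhRztNTUxMUFtTUmRzcnJ/gXuKlZeeoU9WVzk+SU5NfaeKfJevq5KDiICBh5GLgkxWVjsyOUVkuM/Bp5OXmp+jmYiFh4OAgTdIUTsuL0OWvbCpp5WTjIikuKqutZ+NhyY3RDctO2G4wqimt5qLkYWJoKCWraqPhScnJyMlNmvAxrPJ58qYjYqFh4qFh4mFhC8iHR0dJXi7uMno9N2yjYqJiYaFhISEhDosHR0dLnmPl7Hf7de7nY6KkJiQhYSEhD82Hx0eToSSp6bQ6tXFsbGrno2GhoWIhS82IB8qcIaTrKjD59bMqqSss6eFgoyOhyMmHi9ViYaLqLC739vFi4GHiJCFiJeIgSAZI0eNn4qGkKS4xcCgfn19fX1+i5WEexwVJVSstJmGhoiSkYuAfX19fX19foeEeQ=="/>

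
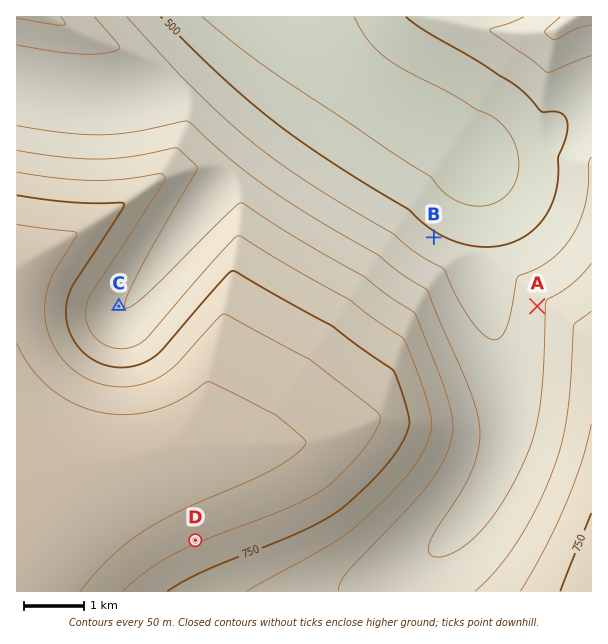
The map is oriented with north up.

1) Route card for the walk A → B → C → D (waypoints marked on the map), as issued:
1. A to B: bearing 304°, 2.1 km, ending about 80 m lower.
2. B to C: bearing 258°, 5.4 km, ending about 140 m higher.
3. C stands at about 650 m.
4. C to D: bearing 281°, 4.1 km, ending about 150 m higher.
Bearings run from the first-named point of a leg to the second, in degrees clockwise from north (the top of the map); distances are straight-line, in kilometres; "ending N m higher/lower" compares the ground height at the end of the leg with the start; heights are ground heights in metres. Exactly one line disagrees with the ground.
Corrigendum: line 4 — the bearing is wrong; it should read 162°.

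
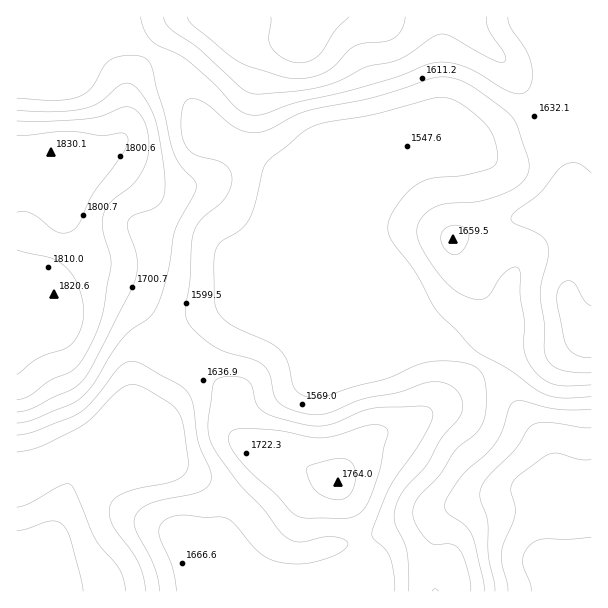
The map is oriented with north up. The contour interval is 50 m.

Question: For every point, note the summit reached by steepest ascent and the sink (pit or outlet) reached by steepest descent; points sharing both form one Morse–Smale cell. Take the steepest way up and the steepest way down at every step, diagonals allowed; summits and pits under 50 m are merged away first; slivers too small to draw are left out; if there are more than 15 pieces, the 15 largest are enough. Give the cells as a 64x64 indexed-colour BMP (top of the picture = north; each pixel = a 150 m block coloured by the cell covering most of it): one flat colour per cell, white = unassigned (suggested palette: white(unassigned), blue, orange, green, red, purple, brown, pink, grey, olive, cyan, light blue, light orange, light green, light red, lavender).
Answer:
<image width="64" height="64" href="data:image/bmp;base64,Qk12CAAAAAAAAHYAAAAoAAAAQAAAAEAAAAABAAQAAAAAAAAIAAATCwAAEwsAABAAAAAAAAAA////ALR3HwAOf/8ALKAsACgn1gC9Z5QAS1aMAMJ34wB/f38AIr28AM++FwDox64AeLv/AIrfmACWmP8A1bDFAGZmZVVVVVVVVVUiIiIiIiIiIiIiIiIiJ3d3d3d3d3d3ZmZlVVVVVVVVVSIiIiIiIiIiIiIiIiInd3d3d3d3d3dmZmVVVVVVVVVVIiIiIiIiIiIiIiIiIid3d3d3d3d3d2ZmZVVVVVVVVVUiIiIiIiIiIiIiIiIiJ3d3d3d3d3d3ZmZlVVVVVVVVVSIiIiIiIiIiIiIiIiInd3d3d3d3d3dmZmVVVVVVVVVVVVIiIiIiIiIiIiIiIid3d3d3d3d3d2ZmVVVVVVVVVVVVUiIiIiIiIiIiIiIiJ3d3d3d3d3d3ZmZlVVVVVVVVVVVSIiIiIiIiIiIiIiInd3d3d3d3d3dmZmVVVVVVVVVVVVUiIiIiIiIiIiIiIiJ3d3d3d3d3d2ZmZVVVVVVVVVVVVVIiIiIiIiIiIiIiIid3d3d3d3d3ZmZlVVVVVVVVVVVVVSIiIiIiIiIiIiIiIiInd3d3d3dmZmZVVVVVVVVVVVVVUiIiIiIiIiIiIiIiIiIiJ3d3d2ZmZlVVVVVVVVVVVVVVIiIiIiIiIiIiIiIiIiIid3d0ZmZmZVVVVVVVVVVVVVUiIiIiIiIiIiIiIiIiIiIiRERmZmZmVVVVVVVVVVVVVVIiIiIiIiIiIiIiIiIiIiJERGZmZmZlVVVVVVVVVVVVIiIiIiIiIiIiIiIiIiIiJEREZmZmZmZVVVVVVVVVVSIiIiIiIiIiIiIiIiIiIiIkRERmZmZmZmVVVVVVVVVSIiIiIiIiIiIiIiIiIiIiIkRERGZmZmZmZmVVVVVVVSIiIiIiIiIiIiIiIiIiIiIkREREZmZmZmZmZmVVVVVVIiIiIiIiIiIiIiIiIiIiIkRERERmZmZmZmZmZVVVVVUiIiIiIiIiIiIiIiIiIiIiRERERGZmZmZmZmZmVVVVVSIiIiIiIiIiIiIiIiIiIiREREREZmZmZmZmZmZlVVVSIiIiIiIiIiIiIiIiIiIiRERERERmZmZmZmZmZmVVVSIiIiIiIiIiIiIiIiIiIiJERERERGZmZmZmZmZmZlVSIiIiIiIiIiIiIiIiIiIiJEREREREZmZmZmZmZmZmUiIiIiIiIiIiIiIiIiIiIiJERERERERmZmZmZmZmZmYSIiIiIiIiIiERERERERESRERERERERGZmZmZmZmZmYRIiIiIiIiIRERERERERERREREREREREZmZmZmZmZmYRESIiIiIiERERERERERERREREREREREQREWZmZmZmYREREiIiIhERERERERERERRERERERERERBERFmZmZmYRERERIiERERERERERERERREREREREREREEREWZmZmYRERERERERERERERERERERREREREREREREQREREWZmYRERERERERERERERERERERFERERERERERERBERERERERERERERERERERERERERERFEREREREREREREERERERERERERERERERERERERERERFEREREREREREREQRERERERERERERERERERERERERERNERERERERERERERBERERERERERERERERERERERERERM0REREREREREREREERERERERERERERERERERERERERM0REREREREREREREQRERERERERERERERERERERERERMzRERERERERERERERBERERERERERERERERERERERERMzNEREREREREREREREERERERERERERERERERERERERMzNEREREREREREREREQRERERERERERERERERERERERMzMzRERERERERERERERBERERERERERERERERERERERMzMzNEREREREREREREREERERERERERERERERERERERMzMzMzREREREREREREREQRERERERERERERERERERERMzMzMzNERERERERERERERBERERERERERERERERERERMzMzMzMzREREREREREREREERERERERERERERERERERMzMzMzMzMzREREREREREREQRERERERERERERERERETMzMzMzMzMzM0RERERERERERBEREREREREREREREREzMzMzMzMzMzMzNEREREREREREERERERERERERERERMzMzMzMzMzMzMzMzNEREREREREQRERERERERERERETMzMzMzMzMzMzMzMzMzM0RERERERBERERERERERERETMzMzMzMzMzMzMzMzMzMzM0REREREERERERERERERETMzMzMzMzMzMzMzMzMzMzMzM0REREQRERERERERERERMzMzMzMzMzMzMzMzMzMzMzMzNERERBERERERERERERMzMzMzMzMzMzMzMzMzMzMzMzMzNEQzEREREREREREREzMzMzMzMzMzMzMzMzMzMzMzMzMzMzMREREREREREREzMzMzMzMzMzMzMzMzMzMzMzMzMzMzMxERERERERERETMzMzMzMzMzMzMzMzMzMzMzMzMzMzMzERERERERERETMzMzMzMzMzMzMzMzMzMzMzMzMzMzMzMRERERERERETMzMzMzMzMzMzMzMzMzMzMzMzMzMzMzMxEREREREREzMzMzMzMzMzMzMzMzMzMzMzMzMzMzMzMzERERERERETMzMzMzMzMzMzMzMzMzMzMzMzMzMzMzMzMRERERERETMzMzMzMzMzMzMzMzMzMzMzMzMzMzMzMzMxERERERERMzMzMzMzMzMzMzMzMzMzMzMzMzMzMzMzMz"/>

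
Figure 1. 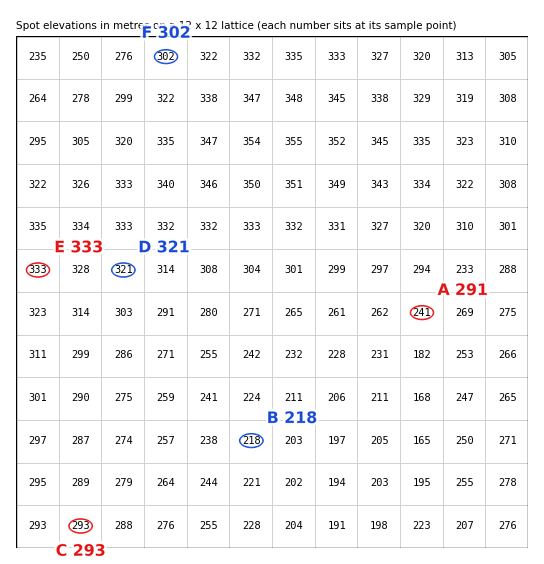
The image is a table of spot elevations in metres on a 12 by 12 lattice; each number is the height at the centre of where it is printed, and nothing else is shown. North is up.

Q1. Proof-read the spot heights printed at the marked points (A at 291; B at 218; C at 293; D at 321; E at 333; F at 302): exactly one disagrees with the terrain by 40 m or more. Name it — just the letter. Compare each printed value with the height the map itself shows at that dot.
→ A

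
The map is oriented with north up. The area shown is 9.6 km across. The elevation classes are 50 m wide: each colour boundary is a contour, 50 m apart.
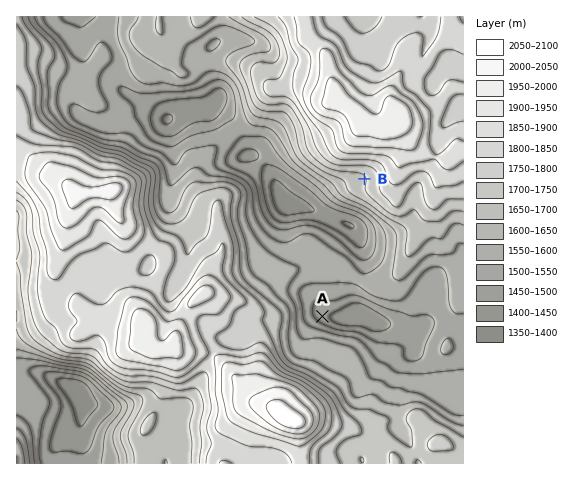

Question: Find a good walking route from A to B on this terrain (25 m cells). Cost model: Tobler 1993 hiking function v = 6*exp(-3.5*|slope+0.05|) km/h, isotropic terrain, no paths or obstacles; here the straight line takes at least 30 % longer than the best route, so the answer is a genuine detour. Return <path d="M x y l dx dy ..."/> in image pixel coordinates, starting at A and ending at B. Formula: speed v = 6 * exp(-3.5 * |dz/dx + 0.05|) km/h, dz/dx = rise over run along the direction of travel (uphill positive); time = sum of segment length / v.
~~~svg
<path d="M322 316l1-3 27-27 3-1 8-8 7-4 8-8 6-12 0-26-18-35 0-13"/>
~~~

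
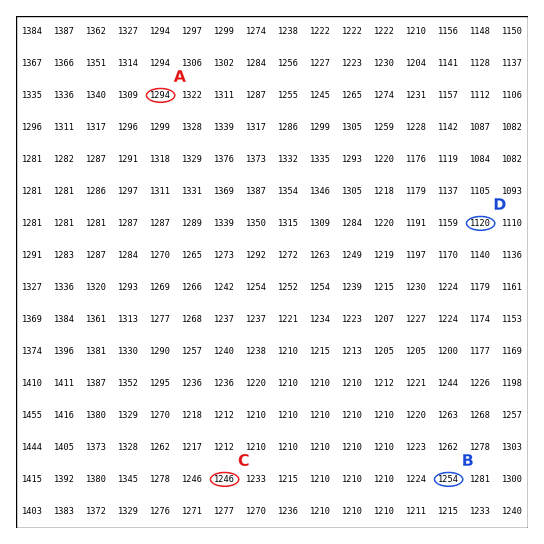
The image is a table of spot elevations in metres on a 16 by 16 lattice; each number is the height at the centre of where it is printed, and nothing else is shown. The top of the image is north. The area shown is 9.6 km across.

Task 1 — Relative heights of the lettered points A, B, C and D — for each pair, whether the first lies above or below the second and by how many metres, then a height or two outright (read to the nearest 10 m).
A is above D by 170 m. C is above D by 130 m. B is above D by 130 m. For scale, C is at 1250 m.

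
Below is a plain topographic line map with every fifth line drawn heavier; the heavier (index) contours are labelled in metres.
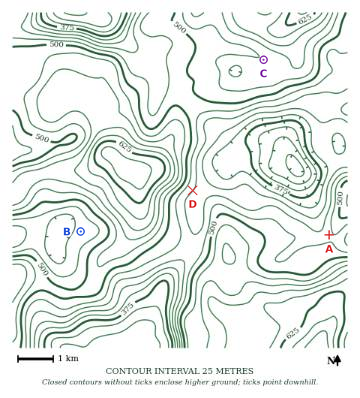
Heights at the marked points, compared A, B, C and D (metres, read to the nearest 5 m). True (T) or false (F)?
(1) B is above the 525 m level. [F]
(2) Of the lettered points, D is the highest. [F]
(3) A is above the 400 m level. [T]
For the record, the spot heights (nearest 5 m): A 470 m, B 460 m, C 525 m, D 450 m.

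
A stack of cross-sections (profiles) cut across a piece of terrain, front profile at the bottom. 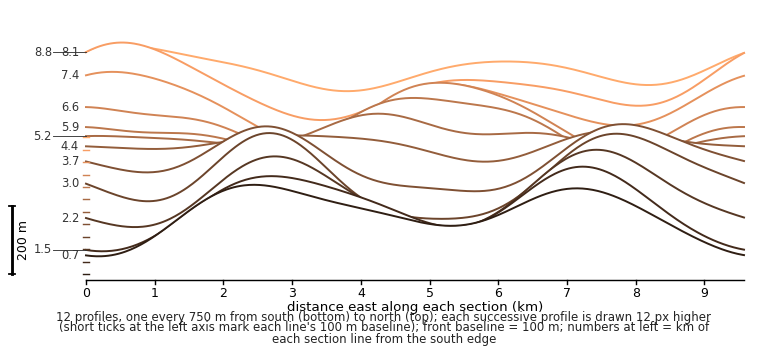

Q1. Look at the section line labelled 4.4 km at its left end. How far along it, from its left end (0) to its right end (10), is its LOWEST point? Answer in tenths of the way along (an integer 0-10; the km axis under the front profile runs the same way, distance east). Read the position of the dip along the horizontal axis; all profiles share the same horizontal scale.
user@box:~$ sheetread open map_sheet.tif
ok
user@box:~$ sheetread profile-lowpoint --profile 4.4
6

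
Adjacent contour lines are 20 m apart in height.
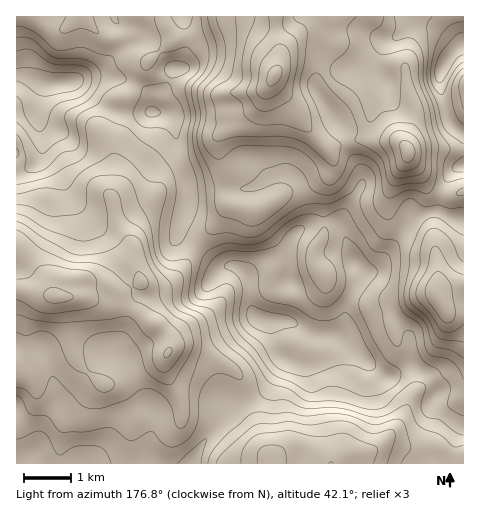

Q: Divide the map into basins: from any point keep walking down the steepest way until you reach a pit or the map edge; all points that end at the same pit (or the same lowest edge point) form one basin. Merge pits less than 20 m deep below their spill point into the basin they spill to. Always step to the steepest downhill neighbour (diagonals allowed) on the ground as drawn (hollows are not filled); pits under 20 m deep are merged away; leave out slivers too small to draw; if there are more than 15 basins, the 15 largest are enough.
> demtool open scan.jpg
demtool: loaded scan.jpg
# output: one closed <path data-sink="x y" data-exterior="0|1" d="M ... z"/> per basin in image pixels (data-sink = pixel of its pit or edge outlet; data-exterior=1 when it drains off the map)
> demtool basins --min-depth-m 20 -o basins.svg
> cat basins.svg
<path data-sink="55 297" data-exterior="0" d="M76 82l-28 2-4 3-8 22 0 8 6 17-2 24-11 10-13 1 0 294 176 1 21-37 5-20 3-3 23-2 15-6 13-13 12-25-7-10-5-25-3-3-11-2-6-9-4-33-6-7-8-3-13 1-19-17-24-15 0-7 8-22 0-24-9-28-1-23-5-14-16-5-37 0-24-14z"/><path data-sink="274 75" data-exterior="0" d="M463 16l-348 0 3 7 15 8 2 4-1 6-15 10-17 17-31 14 5 0 18 16 24 14 37 0 14 3 5 5 3 34 9 28 0 24-8 22 0 7 24 15 19 17 13-1 8 3 6 7 3 29 3 9 4 4 6 2 21 0 10 4 16 9 28 4 6-11 1-20 11-25 0-11-15-43 0-7 18-32 2-10-3-11-9-15-7-21-24-35-3-9 5-7 9-6 30-8 11-6 18-20 25-15 18 1 23 18 7 1 2-2z"/><path data-sink="272 463" data-exterior="1" d="M285 320l-16 1 3 2 5 25 7 10-12 25-8 10-9 6-17 4-17 1-3 3-5 20-15 24-5 13 259-1 4-23 4-10 4-3-10-5-20-17-2-6 4-4 0-6-10-15-17-8-17 9-7 1-44-38-12-4-18-1-16-9z"/><path data-sink="407 152" data-exterior="0" d="M428 25l-14 0-8 4-17 11-18 20-11 6-30 8-9 6-5 7 3 9 24 35 7 21 9 15 3 11 0 5-20 37 0 7 12 37 8 8 10-2 10-8 22-30 8-15 26-6 4-21 6-12 8-10 8-3 0-31-10-6-5-8-9-35 1-14 5-12 14-13z"/><path data-sink="439 298" data-exterior="0" d="M441 212l-11 0-18 5-8 15-29 37-13 3-6-5 1 14-11 25-1 20-6 10 3 1 14-14 19-9 13-3 5 9 16 17 1 20-2 8 18 9 10 15 0 6-4 4 2 6 20 17 9 5 1-206z"/><path data-sink="80 17" data-exterior="1" d="M113 16l-96 0-1 58 31 10 14 0 16-4 25-12 33-29-2-8-15-8z"/><path data-sink="463 84" data-exterior="1" d="M463 44l-9 6-8 9-6 18 0 8 8 33 6 9 9 7z"/>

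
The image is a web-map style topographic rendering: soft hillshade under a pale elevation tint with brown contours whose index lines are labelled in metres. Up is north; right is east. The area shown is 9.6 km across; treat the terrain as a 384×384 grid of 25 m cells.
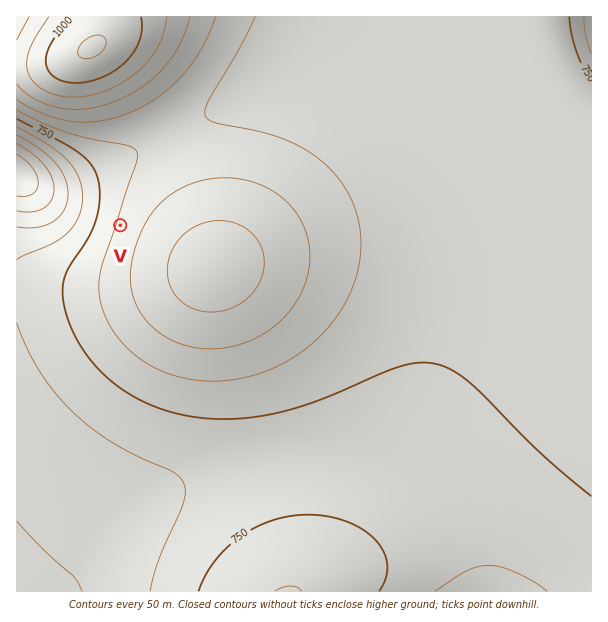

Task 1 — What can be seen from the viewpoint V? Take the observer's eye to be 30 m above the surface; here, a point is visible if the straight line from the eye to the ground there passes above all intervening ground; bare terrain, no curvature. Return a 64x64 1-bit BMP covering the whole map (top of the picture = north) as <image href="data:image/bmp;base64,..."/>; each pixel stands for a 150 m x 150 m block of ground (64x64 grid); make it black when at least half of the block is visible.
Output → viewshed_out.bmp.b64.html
<image width="64" height="64" href="data:image/bmp;base64,Qk0+AgAAAAAAAD4AAAAoAAAAQAAAAEAAAAABAAEAAAAAAAACAAATCwAAEwsAAAIAAAAAAAAA////AAAAAAAAAAAAAAAAAAAAAAAAAAAAAAAAAAAAAAAAAAAAAAAAAAAAAAAAAAAAAAAAAAAAAAAAAAAAAAAAAAAAAAAAAAAAAAAAAAAAAAAAAAAAAAAAAAAAAAAAAAAAAAAAAAAAAAAAAAAAAAAAAAAAAAAAAAAAAAAAAAAAAAAAAAAAAAAAAIAAAAAAAAAAgAAAAAAAAACAAAAAAAAAAIAAAAAAAAAAgAAAAAAAAACAAAAAAAAAAIAAAAAAAAAAwAAAAAAAAADAAAAAAAAAAMAAAAAAAAAA4AAAAAAAAADgAAAAAAAAAOAAAAAAAAAA8AAAAAAAAAD4AAAAAAAAAPgAAAAAAAAA/gAAAAAAAAD/wAAAAAAAAP/4AAAAAAAA//4AAAAAAAD//4AAAAAAAP//gAAAAAAA///AAAAAAAD//8AAAAAAAP//wAAAAAAA///AAAAAAAD//4AAAAAAAPv/gAAAAAAA9/8AAAAAAAD//wAAAAAAAP//AAAAAAAA//+AAAAAAAD//4AAAAAAAP//wAAAAAAA///gAAAAAAD///AAAAAAAP//8AAAAAAA///4AAAAAAD///wAAAAAAP///gAAAAAAf///AAAAAAAP//+AAAAAAAP//8AAAAAAAH//4AAAAAAAD//wAAAAAAAAA/gAAAAAAAAAfAAAAAAAAAA+AAAAAA=="/>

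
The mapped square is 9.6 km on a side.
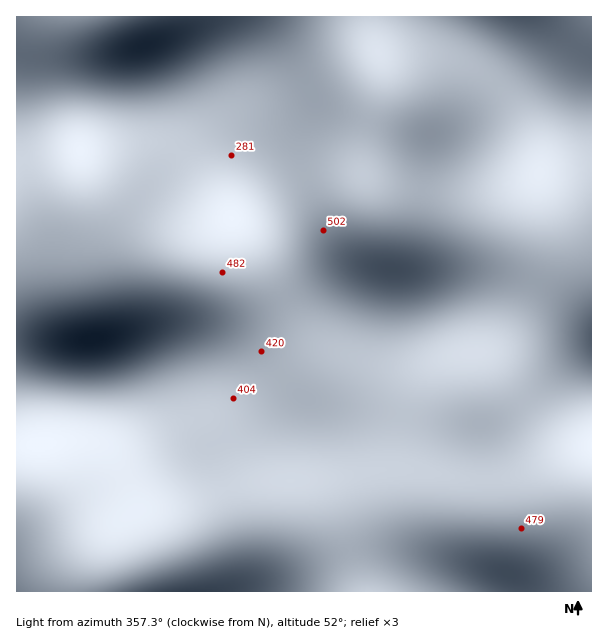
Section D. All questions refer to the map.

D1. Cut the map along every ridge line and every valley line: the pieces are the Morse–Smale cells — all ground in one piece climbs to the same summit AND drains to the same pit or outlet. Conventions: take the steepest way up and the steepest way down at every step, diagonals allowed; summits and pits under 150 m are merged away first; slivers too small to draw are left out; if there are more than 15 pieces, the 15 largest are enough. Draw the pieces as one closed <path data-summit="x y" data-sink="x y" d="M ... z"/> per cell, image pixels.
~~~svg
<path data-summit="102 575" data-sink="533 96" d="M591 16l-103 1 0 9 6 16 26 32 14 24 1 18-21 64-12 59-9 31-12 24-17 16-33 16-17 5-19 1-60-6-17 8-36 32-21 10-81 0-69 21-34-1-47-8-14 1 1 203 575-1z"/><path data-summit="86 224" data-sink="215 102" d="M357 16l-340 0-1 232 22 0 28-4 12-4 9-10 4 12 5 5 18 9 102 22 20 2 18-3 16-6 29-15 42-27 22-17 7-8 2-33 10-60-3-19-13-38z"/><path data-summit="86 224" data-sink="533 96" d="M488 16l-130 1 4 27 20 61-2 20-8 46-2 33-7 8-22 17-42 27-29 15-22 7-20 2-91-18-36-12-10-8-4-12-9 10-12 4-28 4-21 0-1 139 61 9 34 1 69-21 81 0 21-10 44-36 9-4 15 0 45 6 19-1 17-5 37-19 13-13 12-24 9-31 12-59 21-64-1-18-14-24-26-32-4-10z"/>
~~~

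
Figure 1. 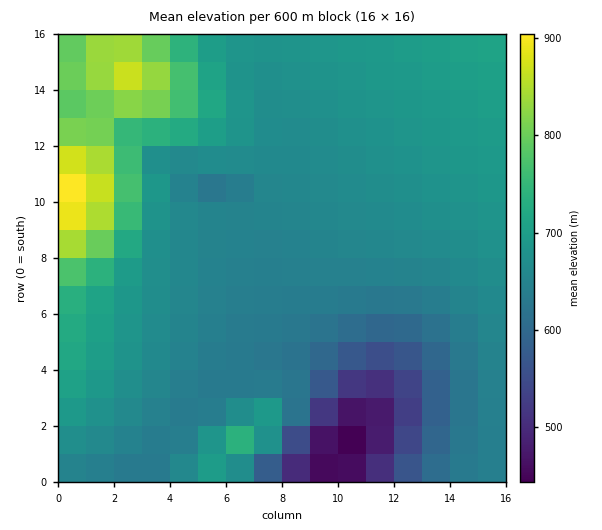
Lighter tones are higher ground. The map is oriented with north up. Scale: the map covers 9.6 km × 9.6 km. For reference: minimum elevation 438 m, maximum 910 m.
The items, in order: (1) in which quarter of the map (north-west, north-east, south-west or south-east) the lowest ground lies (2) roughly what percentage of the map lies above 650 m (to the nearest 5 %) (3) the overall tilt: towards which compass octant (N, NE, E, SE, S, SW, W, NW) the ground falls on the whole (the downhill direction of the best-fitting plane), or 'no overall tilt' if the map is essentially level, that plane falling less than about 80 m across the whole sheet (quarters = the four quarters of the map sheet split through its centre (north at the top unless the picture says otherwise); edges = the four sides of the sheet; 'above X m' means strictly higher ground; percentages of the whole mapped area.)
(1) Look to the south-east quarter for the lowest ground.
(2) Roughly 65 % of the ground is higher than 650 m.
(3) The general tilt is down to the south-east (the land rises towards the north-west).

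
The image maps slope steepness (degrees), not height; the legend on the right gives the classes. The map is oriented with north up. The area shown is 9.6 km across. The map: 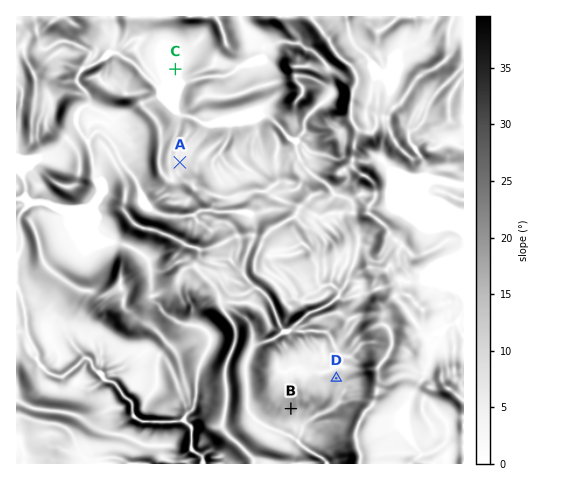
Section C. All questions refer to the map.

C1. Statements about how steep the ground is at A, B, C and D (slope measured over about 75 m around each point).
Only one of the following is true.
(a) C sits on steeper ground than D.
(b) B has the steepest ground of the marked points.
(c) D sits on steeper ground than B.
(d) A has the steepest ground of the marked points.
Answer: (b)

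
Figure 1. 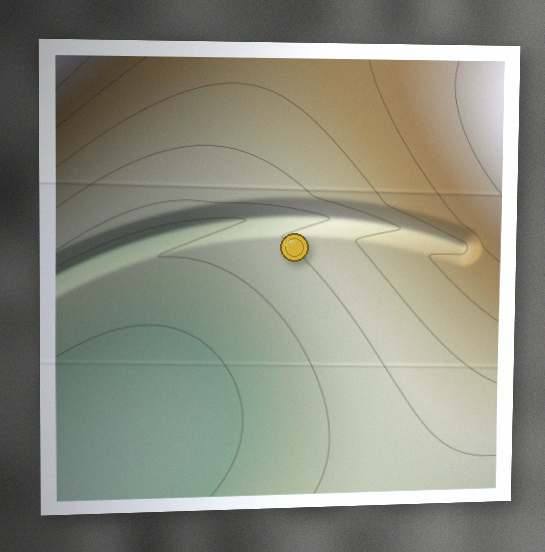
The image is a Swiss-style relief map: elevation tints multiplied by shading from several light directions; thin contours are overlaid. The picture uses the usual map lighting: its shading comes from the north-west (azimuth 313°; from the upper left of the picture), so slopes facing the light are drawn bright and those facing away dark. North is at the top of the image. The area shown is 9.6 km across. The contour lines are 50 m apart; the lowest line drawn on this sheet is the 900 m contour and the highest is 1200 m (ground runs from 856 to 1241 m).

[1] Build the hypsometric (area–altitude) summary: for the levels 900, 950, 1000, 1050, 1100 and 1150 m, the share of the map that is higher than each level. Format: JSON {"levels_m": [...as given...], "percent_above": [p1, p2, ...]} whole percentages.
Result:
{"levels_m": [900, 950, 1000, 1050, 1100, 1150], "percent_above": [85, 69, 52, 37, 22, 10]}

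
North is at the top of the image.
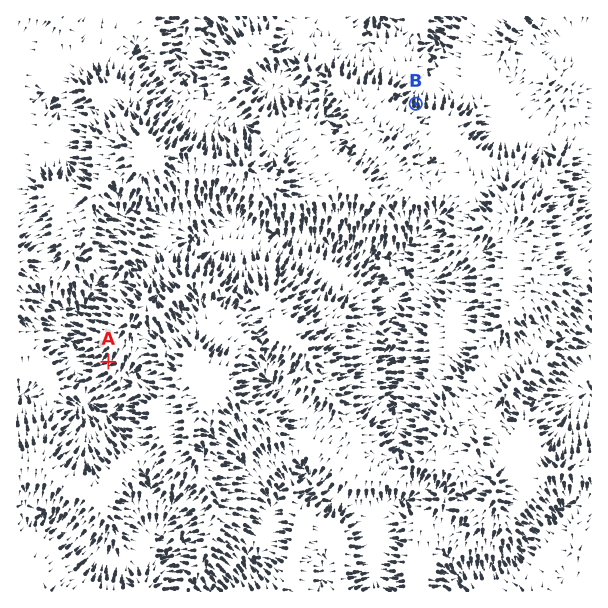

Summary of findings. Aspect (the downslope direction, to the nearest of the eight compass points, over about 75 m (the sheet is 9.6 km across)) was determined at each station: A SW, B N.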